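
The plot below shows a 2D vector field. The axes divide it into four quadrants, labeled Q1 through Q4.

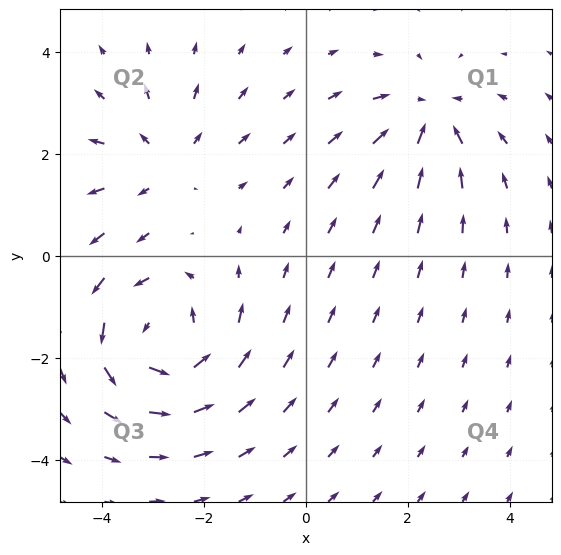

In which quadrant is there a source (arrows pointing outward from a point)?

Q2

The source sits at approximately (-2.8, 1.9), which lies in quadrant Q2. The divergence there is about +3, positive as expected for a source.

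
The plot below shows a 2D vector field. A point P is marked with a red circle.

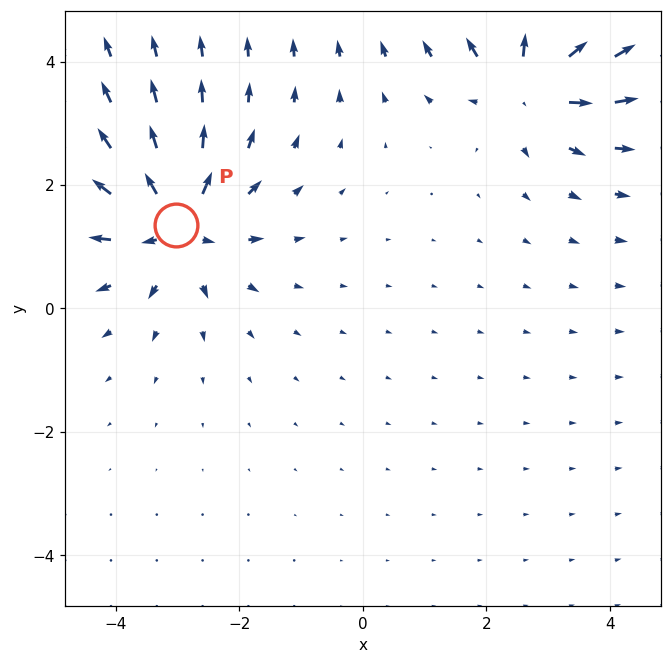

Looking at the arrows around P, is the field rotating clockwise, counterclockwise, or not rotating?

Near P at (-3.0, 1.4) the arrows show no circulation. The curl there is ≈0.

not rotating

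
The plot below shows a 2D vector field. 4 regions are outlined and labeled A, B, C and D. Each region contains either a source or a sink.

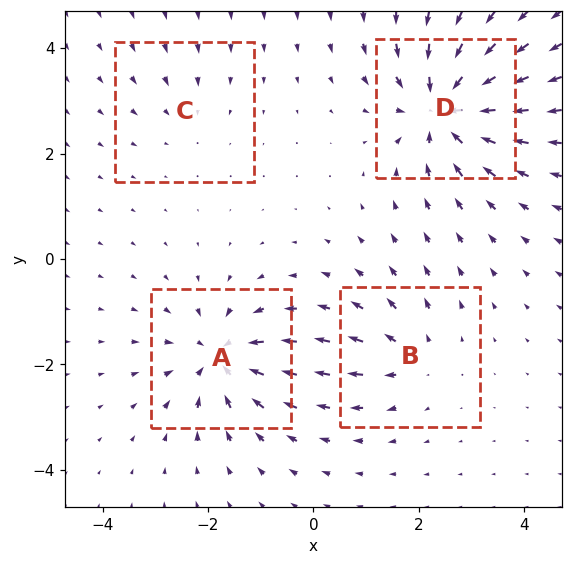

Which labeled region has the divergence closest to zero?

C

Divergence at each region's feature centre — A: about -6, B: about +4, C: about -2, D: about -8. Region C is closest to zero.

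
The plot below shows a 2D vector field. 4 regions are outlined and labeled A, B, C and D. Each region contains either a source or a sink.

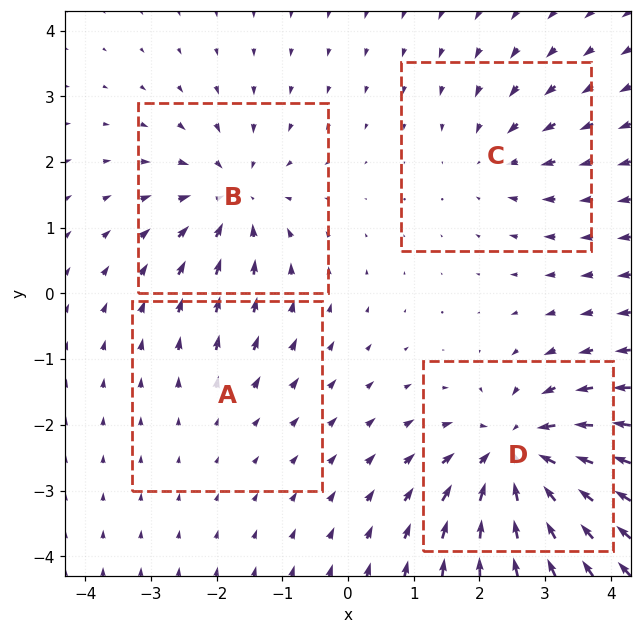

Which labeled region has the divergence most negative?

D

Divergence at each region's feature centre — A: about +2, B: about -5, C: about -3, D: about -8. Region D is most negative.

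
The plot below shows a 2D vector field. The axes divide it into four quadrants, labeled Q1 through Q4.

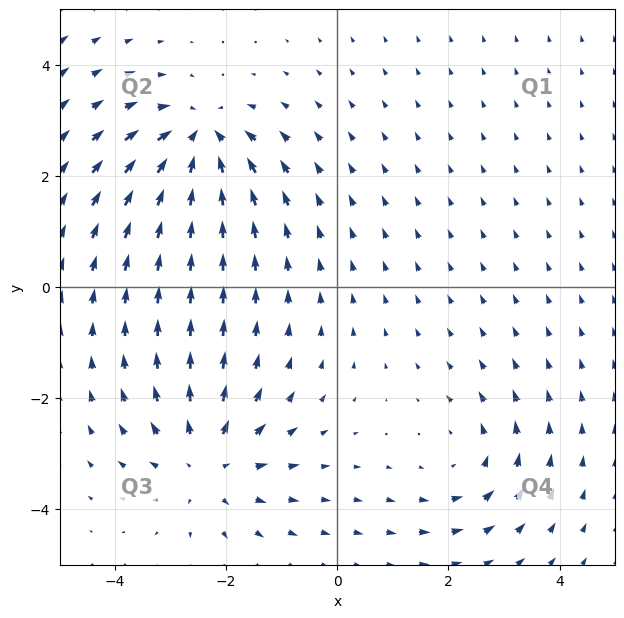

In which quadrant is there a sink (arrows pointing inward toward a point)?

Q2

The sink sits at approximately (-2.5, 2.7), which lies in quadrant Q2. The divergence there is about -7, negative as expected for a sink.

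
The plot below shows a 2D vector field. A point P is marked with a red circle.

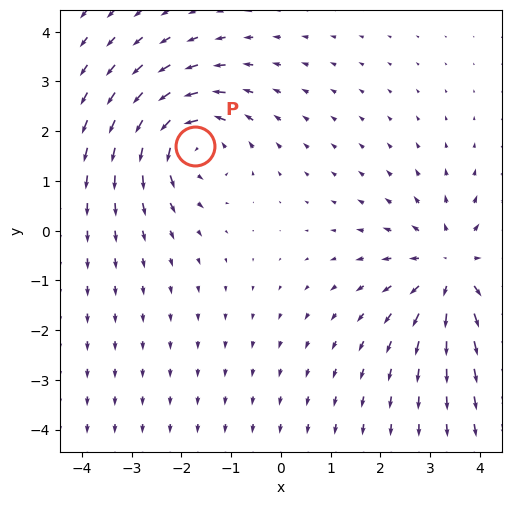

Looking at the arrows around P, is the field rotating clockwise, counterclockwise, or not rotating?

Near P at (-1.7, 1.7) the arrows circulate counterclockwise. The curl (z-component) there is about +4; positive curl means counterclockwise rotation.

counterclockwise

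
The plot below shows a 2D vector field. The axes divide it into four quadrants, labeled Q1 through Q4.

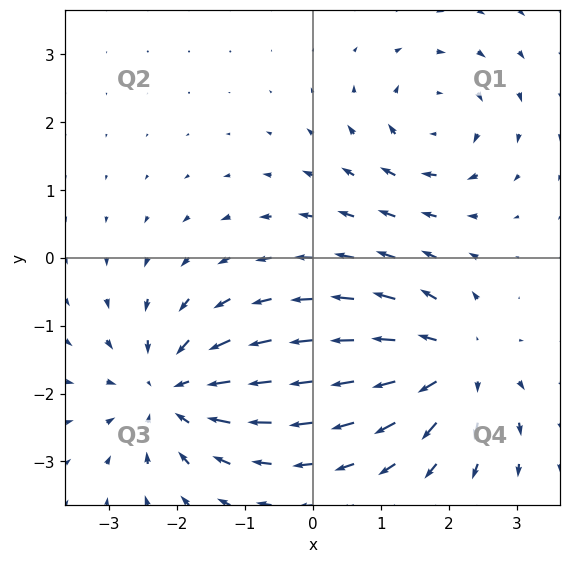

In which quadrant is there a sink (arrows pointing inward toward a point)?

The sink sits at approximately (-2.1, -2.0), which lies in quadrant Q3. The divergence there is about -5, negative as expected for a sink.

Q3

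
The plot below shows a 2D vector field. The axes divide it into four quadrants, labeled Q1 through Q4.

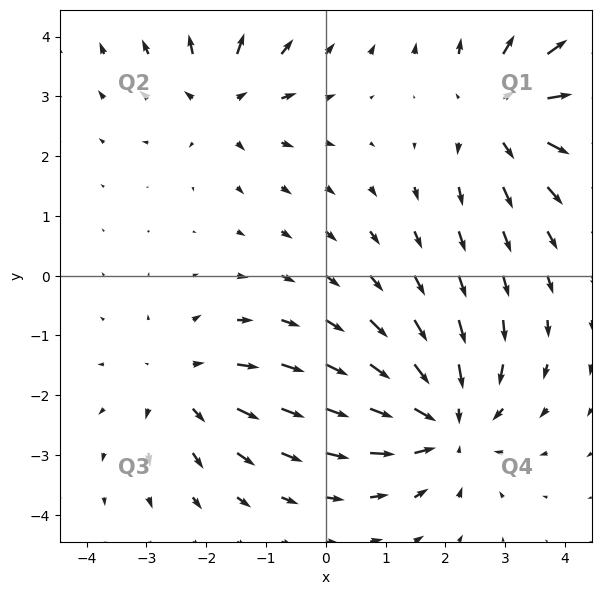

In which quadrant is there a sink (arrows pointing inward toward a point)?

Q4

The sink sits at approximately (2.0, -2.4), which lies in quadrant Q4. The divergence there is about -4, negative as expected for a sink.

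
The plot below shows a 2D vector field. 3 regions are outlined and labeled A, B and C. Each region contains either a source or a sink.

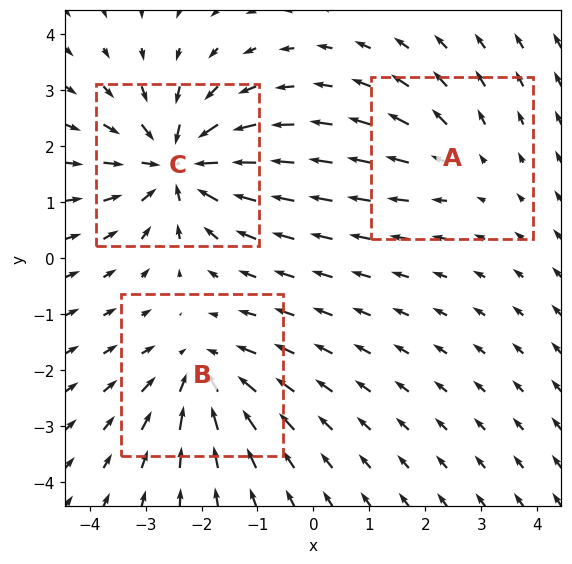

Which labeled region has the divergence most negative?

C

Divergence at each region's feature centre — A: about +2, B: about -3, C: about -5. Region C is most negative.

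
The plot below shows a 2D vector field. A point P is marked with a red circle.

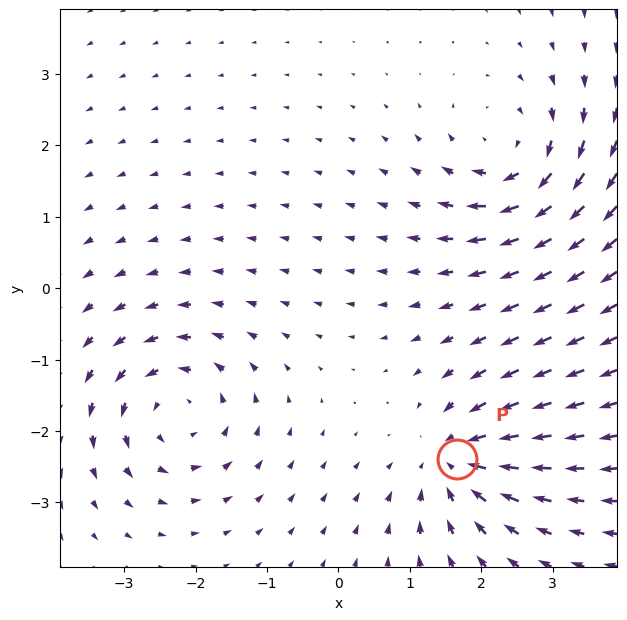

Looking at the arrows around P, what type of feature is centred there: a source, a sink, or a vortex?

At P (1.7, -2.4) the arrows converge inward. Divergence about -5, curl ≈0 — negative divergence with near-zero curl is a sink.

sink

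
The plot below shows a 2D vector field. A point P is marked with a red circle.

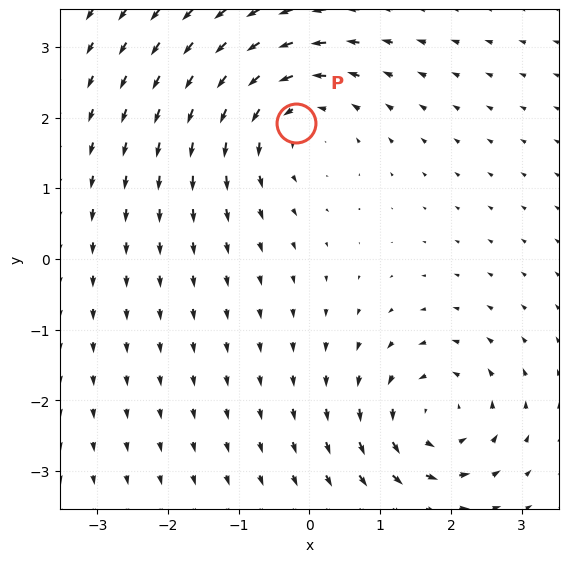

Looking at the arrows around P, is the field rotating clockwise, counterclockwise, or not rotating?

Near P at (-0.2, 1.9) the arrows circulate counterclockwise. The curl (z-component) there is about +3; positive curl means counterclockwise rotation.

counterclockwise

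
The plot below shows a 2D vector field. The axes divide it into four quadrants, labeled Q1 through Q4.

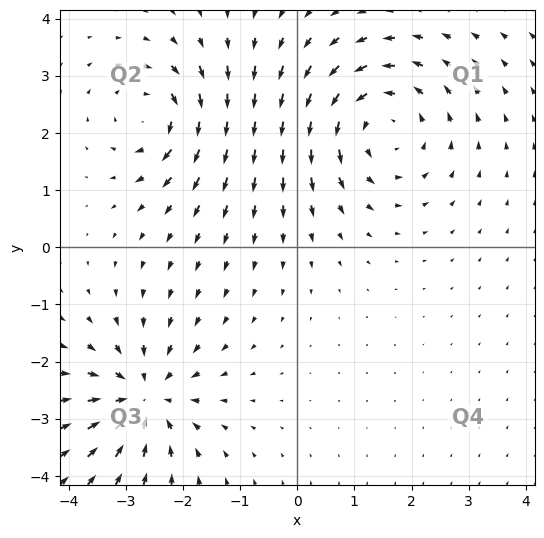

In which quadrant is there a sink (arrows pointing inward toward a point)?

The sink sits at approximately (-2.7, -2.6), which lies in quadrant Q3. The divergence there is about -5, negative as expected for a sink.

Q3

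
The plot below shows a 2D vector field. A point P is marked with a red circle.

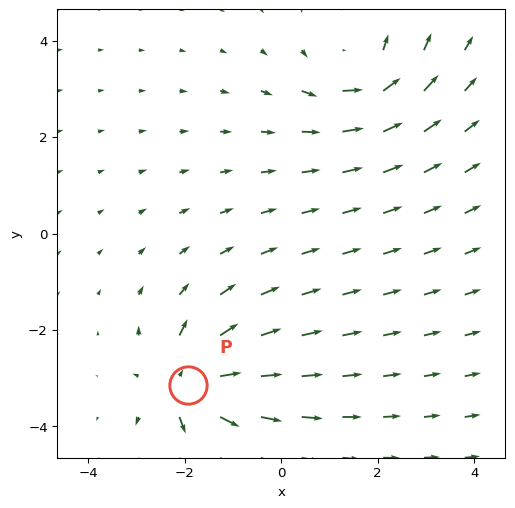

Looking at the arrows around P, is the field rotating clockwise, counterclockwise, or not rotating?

Near P at (-1.9, -3.1) the arrows show no circulation. The curl there is ≈0.

not rotating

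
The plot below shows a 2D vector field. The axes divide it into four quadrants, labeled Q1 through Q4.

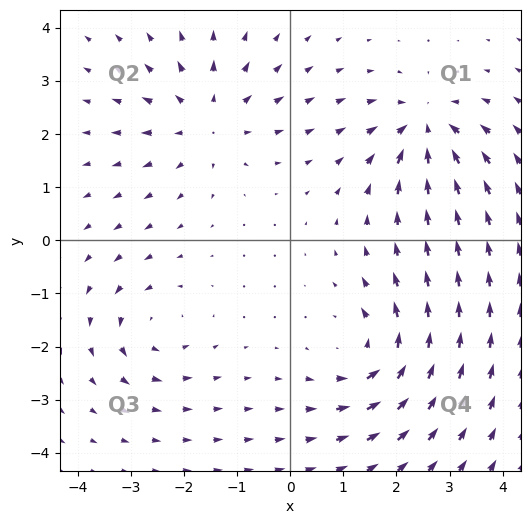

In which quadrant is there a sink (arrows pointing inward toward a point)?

The sink sits at approximately (2.5, 2.1), which lies in quadrant Q1. The divergence there is about -6, negative as expected for a sink.

Q1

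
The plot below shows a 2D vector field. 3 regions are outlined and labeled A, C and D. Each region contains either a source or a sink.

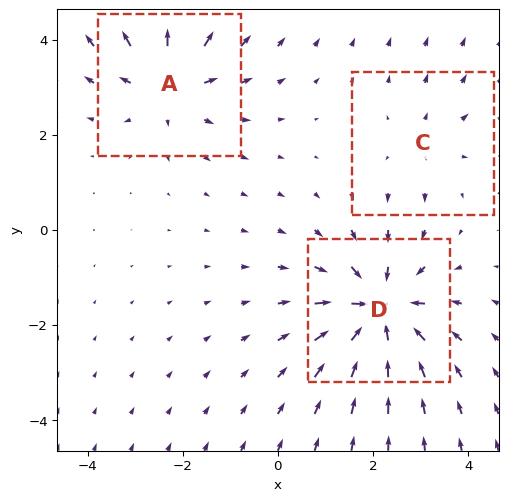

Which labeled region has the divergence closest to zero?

Divergence at each region's feature centre — A: about +4, C: about +2, D: about -5. Region C is closest to zero.

C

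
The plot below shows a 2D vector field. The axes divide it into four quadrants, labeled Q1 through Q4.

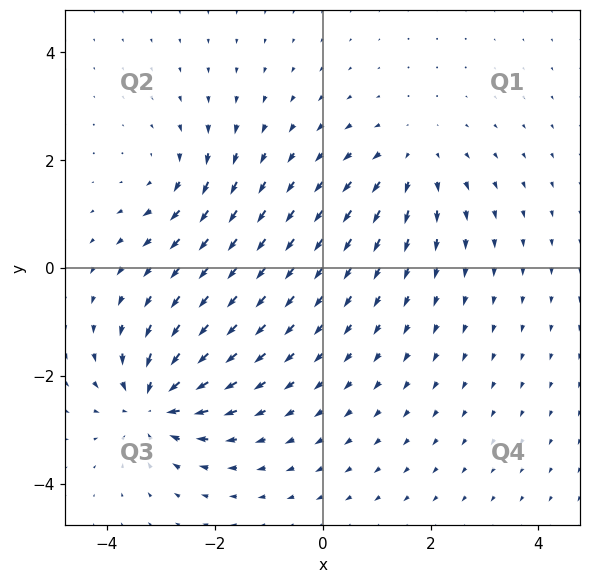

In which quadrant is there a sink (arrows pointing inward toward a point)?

The sink sits at approximately (-3.1, -2.5), which lies in quadrant Q3. The divergence there is about -6, negative as expected for a sink.

Q3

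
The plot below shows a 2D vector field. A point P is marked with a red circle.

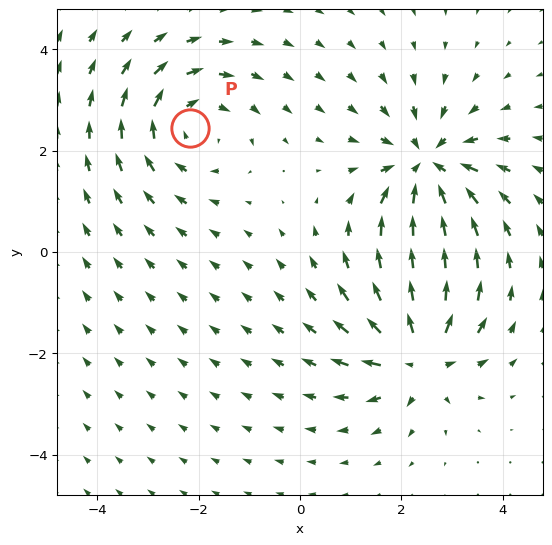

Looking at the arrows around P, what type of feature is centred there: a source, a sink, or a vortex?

vortex

At P (-2.2, 2.4) the arrows circulate clockwise. Divergence ≈0, curl about -3 — near-zero divergence with nonzero curl is a vortex.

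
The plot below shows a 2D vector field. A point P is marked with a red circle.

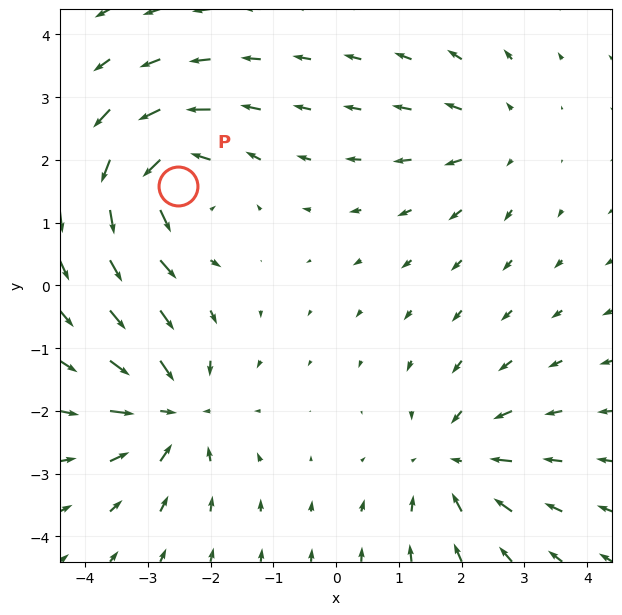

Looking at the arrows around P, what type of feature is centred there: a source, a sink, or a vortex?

At P (-2.5, 1.6) the arrows circulate counterclockwise. Divergence ≈0, curl about +7 — near-zero divergence with nonzero curl is a vortex.

vortex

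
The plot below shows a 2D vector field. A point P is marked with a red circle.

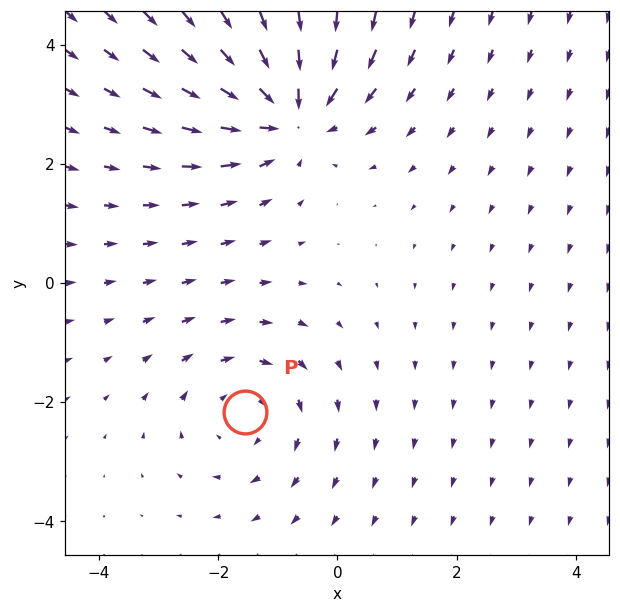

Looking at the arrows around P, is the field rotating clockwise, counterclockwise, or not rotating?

clockwise

Near P at (-1.6, -2.2) the arrows circulate clockwise. The curl (z-component) there is about -3; negative curl means clockwise rotation.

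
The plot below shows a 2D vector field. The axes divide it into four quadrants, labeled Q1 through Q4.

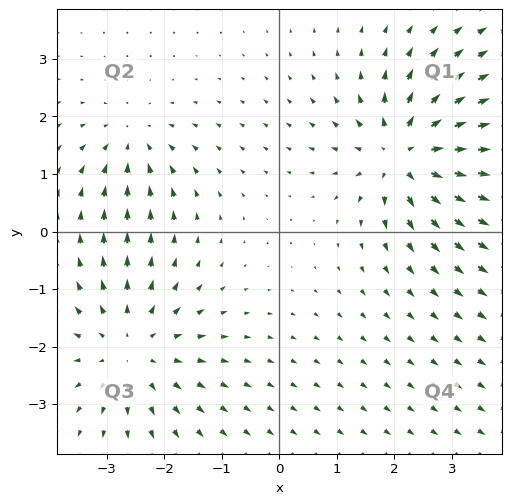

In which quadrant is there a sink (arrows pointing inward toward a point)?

Q2

The sink sits at approximately (-2.6, 1.6), which lies in quadrant Q2. The divergence there is about -3, negative as expected for a sink.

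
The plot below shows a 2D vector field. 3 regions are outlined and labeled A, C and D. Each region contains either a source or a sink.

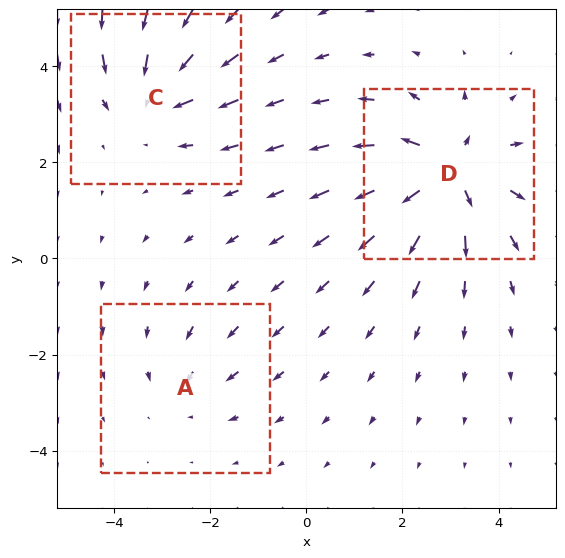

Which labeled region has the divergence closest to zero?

Divergence at each region's feature centre — A: about -2, C: about -3, D: about +5. Region A is closest to zero.

A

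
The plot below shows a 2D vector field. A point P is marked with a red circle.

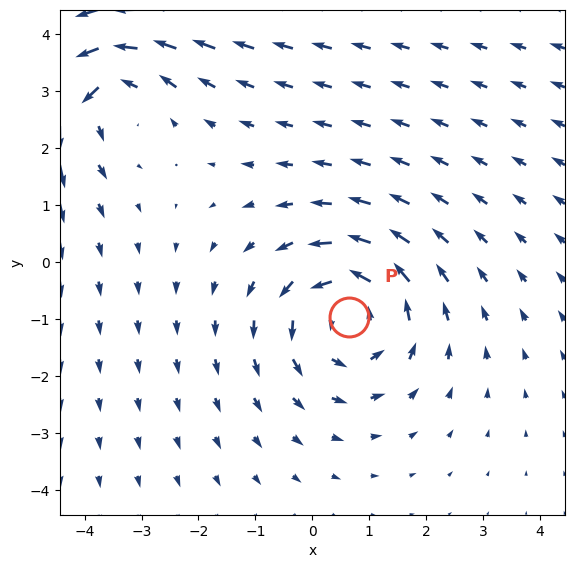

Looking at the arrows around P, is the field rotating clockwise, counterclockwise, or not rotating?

counterclockwise

Near P at (0.6, -1.0) the arrows circulate counterclockwise. The curl (z-component) there is about +3; positive curl means counterclockwise rotation.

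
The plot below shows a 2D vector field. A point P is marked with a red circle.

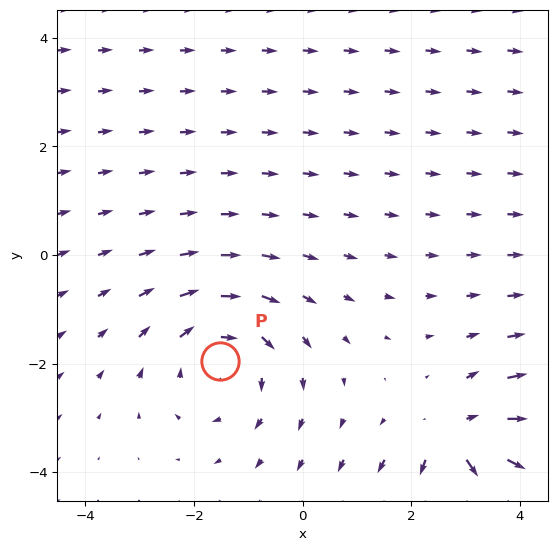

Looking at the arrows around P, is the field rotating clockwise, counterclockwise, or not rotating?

Near P at (-1.5, -1.9) the arrows circulate clockwise. The curl (z-component) there is about -3; negative curl means clockwise rotation.

clockwise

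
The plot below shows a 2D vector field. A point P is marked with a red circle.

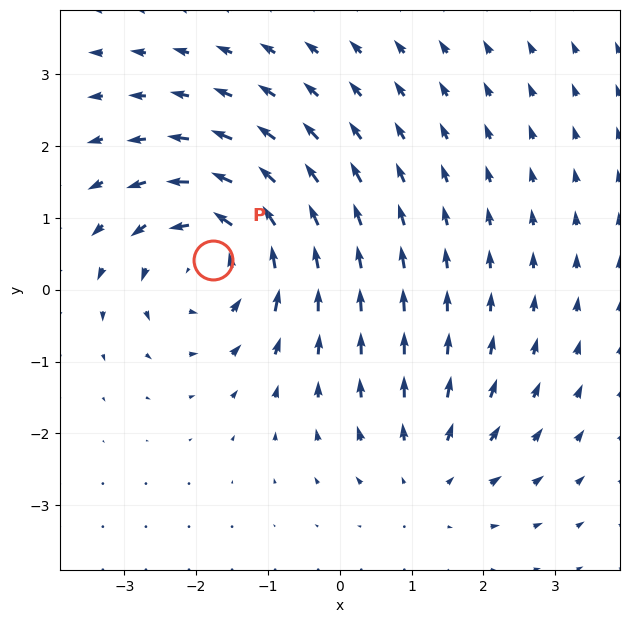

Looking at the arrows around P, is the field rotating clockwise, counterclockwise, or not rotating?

counterclockwise

Near P at (-1.8, 0.4) the arrows circulate counterclockwise. The curl (z-component) there is about +5; positive curl means counterclockwise rotation.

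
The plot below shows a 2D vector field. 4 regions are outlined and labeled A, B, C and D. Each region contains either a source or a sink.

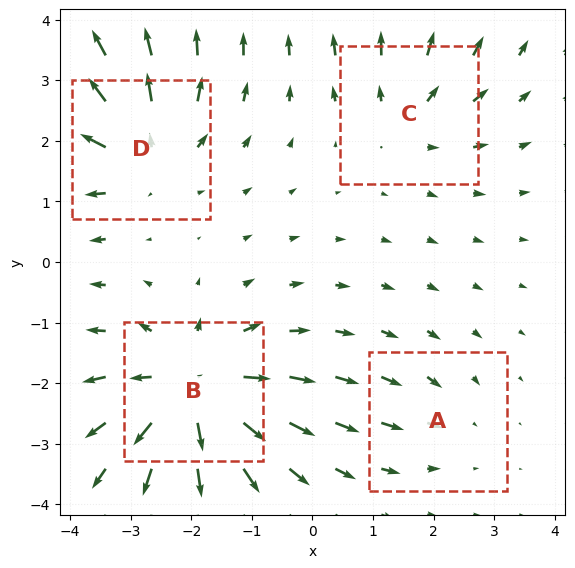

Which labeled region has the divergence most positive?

B

Divergence at each region's feature centre — A: about -2, B: about +7, C: about +3, D: about +5. Region B is most positive.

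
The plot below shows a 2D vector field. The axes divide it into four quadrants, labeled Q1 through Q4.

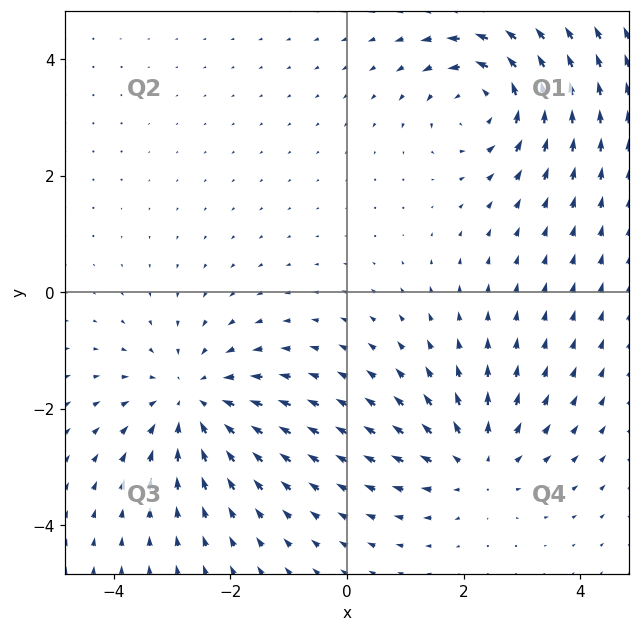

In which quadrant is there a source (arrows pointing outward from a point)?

Q4

The source sits at approximately (2.2, -2.9), which lies in quadrant Q4. The divergence there is about +3, positive as expected for a source.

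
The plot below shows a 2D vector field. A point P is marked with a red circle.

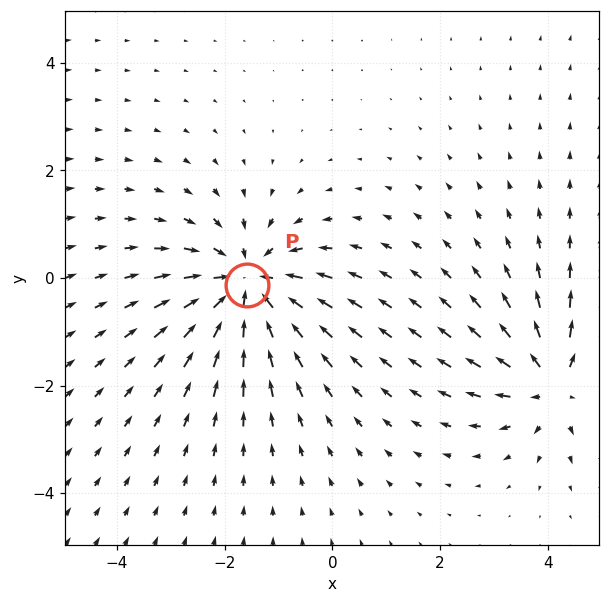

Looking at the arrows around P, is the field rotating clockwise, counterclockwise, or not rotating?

Near P at (-1.6, -0.1) the arrows show no circulation. The curl there is ≈0.

not rotating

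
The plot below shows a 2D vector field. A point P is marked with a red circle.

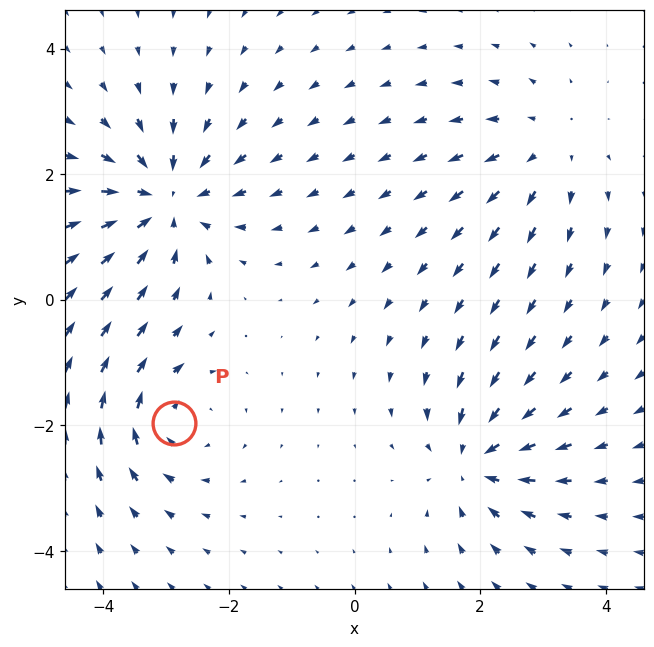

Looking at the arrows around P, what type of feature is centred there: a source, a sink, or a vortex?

vortex

At P (-2.9, -2.0) the arrows circulate clockwise. Divergence ≈0, curl about -4 — near-zero divergence with nonzero curl is a vortex.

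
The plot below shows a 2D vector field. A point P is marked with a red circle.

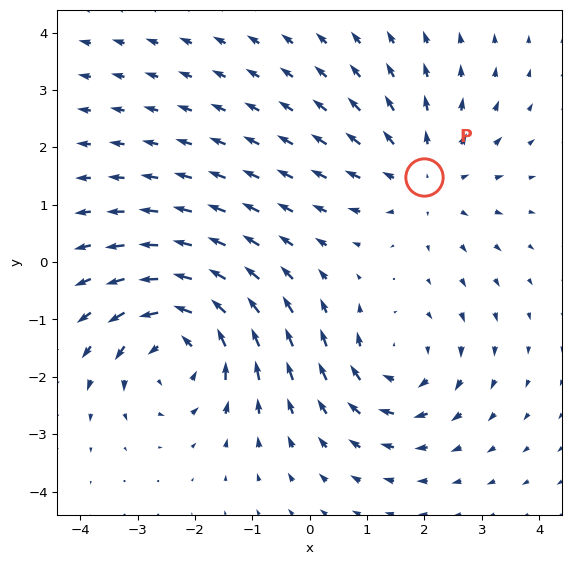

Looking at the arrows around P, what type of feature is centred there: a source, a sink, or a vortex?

source

At P (2.0, 1.5) the arrows spread outward. Divergence about +3, curl ≈0 — positive divergence with near-zero curl is a source.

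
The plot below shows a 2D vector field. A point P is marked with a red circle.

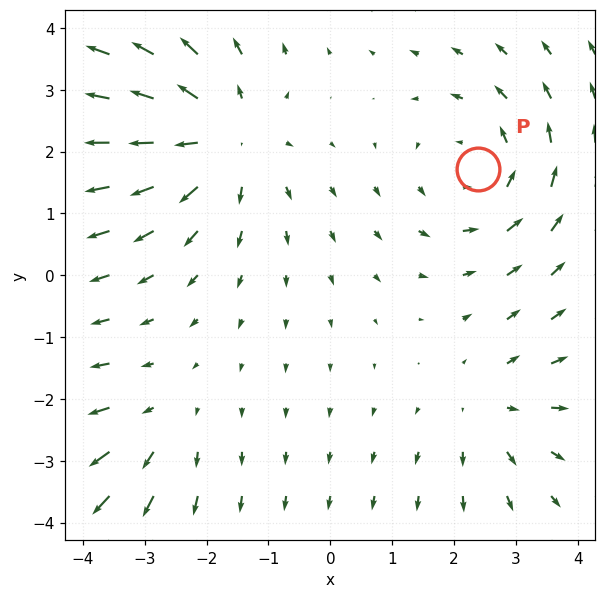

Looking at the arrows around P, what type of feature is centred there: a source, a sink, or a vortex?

vortex

At P (2.4, 1.7) the arrows circulate counterclockwise. Divergence ≈0, curl about +3 — near-zero divergence with nonzero curl is a vortex.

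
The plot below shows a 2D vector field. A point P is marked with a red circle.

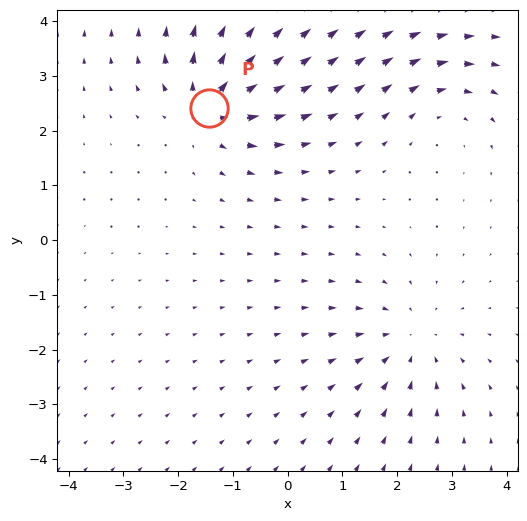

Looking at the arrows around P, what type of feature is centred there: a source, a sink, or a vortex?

At P (-1.4, 2.4) the arrows spread outward. Divergence about +5, curl ≈0 — positive divergence with near-zero curl is a source.

source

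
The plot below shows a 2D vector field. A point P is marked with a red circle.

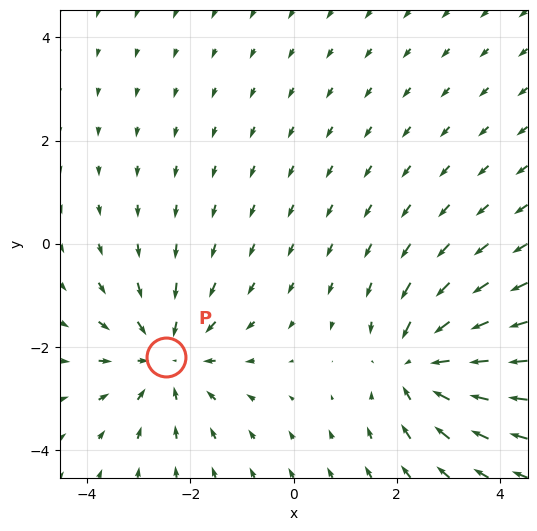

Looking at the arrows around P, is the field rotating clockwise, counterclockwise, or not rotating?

not rotating

Near P at (-2.5, -2.2) the arrows show no circulation. The curl there is ≈0.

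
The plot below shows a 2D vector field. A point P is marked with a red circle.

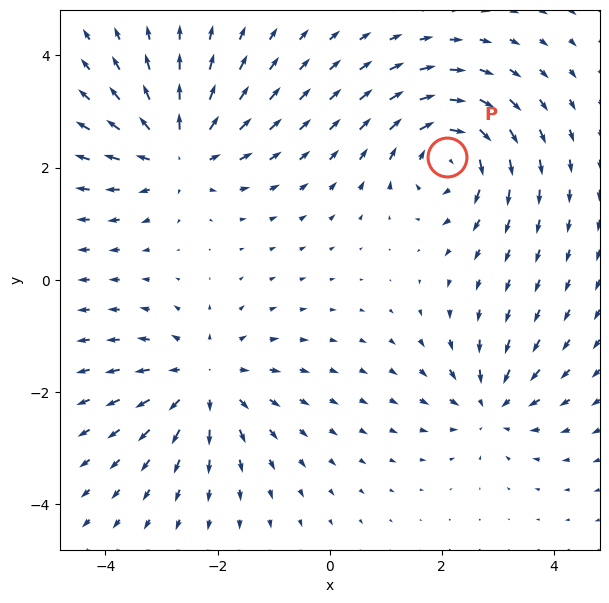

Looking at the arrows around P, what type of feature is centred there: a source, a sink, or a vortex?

At P (2.1, 2.2) the arrows circulate clockwise. Divergence ≈0, curl about -6 — near-zero divergence with nonzero curl is a vortex.

vortex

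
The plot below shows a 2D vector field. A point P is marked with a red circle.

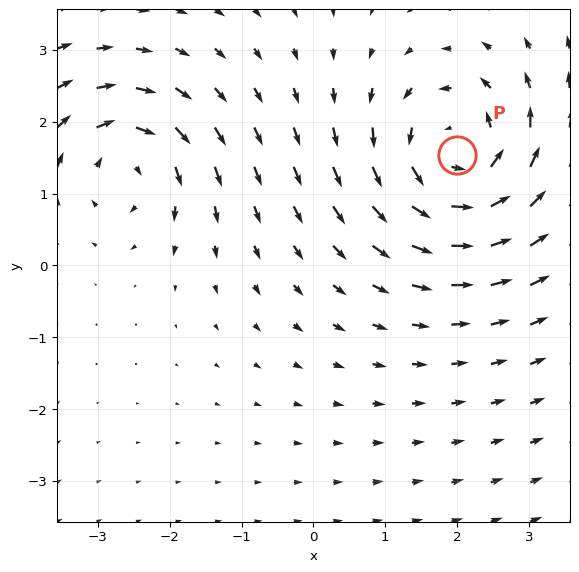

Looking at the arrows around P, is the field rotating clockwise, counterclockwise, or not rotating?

counterclockwise

Near P at (2.0, 1.5) the arrows circulate counterclockwise. The curl (z-component) there is about +5; positive curl means counterclockwise rotation.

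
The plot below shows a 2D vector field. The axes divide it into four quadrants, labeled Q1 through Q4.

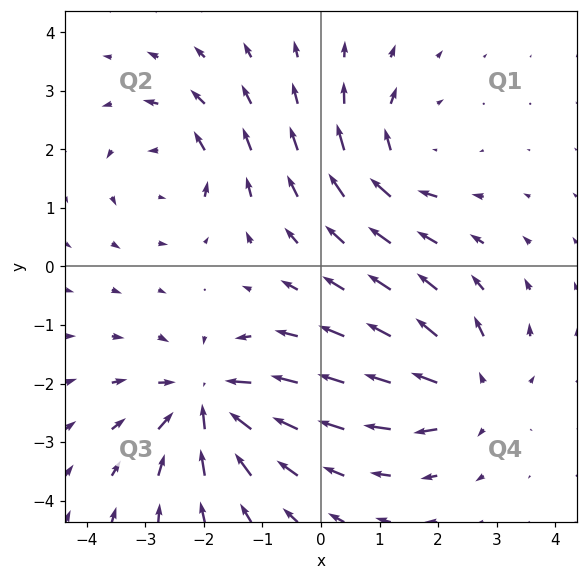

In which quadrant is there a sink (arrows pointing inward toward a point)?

The sink sits at approximately (-1.9, -2.3), which lies in quadrant Q3. The divergence there is about -6, negative as expected for a sink.

Q3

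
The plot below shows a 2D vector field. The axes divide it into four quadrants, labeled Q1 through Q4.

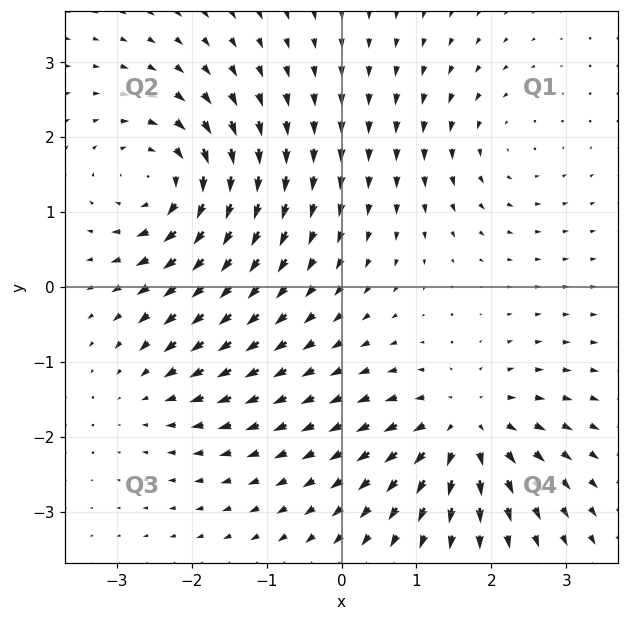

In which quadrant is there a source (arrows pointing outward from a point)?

Q4

The source sits at approximately (1.7, -1.9), which lies in quadrant Q4. The divergence there is about +6, positive as expected for a source.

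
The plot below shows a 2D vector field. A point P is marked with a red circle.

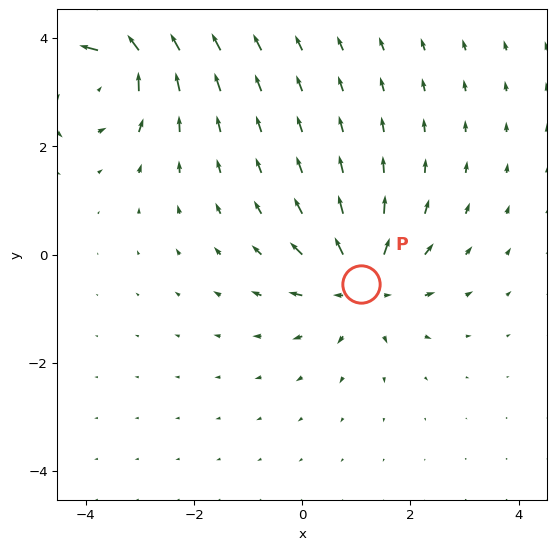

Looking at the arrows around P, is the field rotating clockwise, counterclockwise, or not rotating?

Near P at (1.1, -0.5) the arrows show no circulation. The curl there is ≈0.

not rotating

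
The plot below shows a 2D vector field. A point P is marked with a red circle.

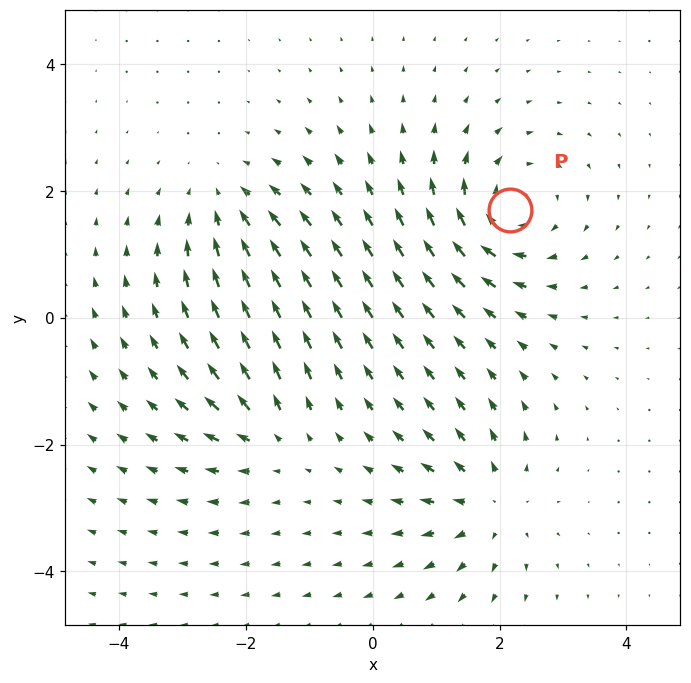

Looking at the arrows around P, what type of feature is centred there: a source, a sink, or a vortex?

vortex

At P (2.2, 1.7) the arrows circulate clockwise. Divergence ≈0, curl about -5 — near-zero divergence with nonzero curl is a vortex.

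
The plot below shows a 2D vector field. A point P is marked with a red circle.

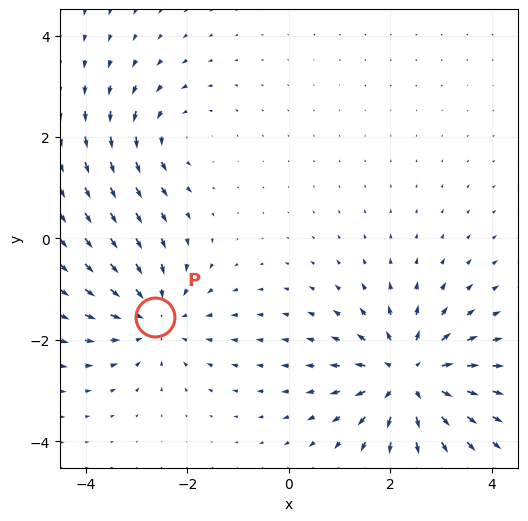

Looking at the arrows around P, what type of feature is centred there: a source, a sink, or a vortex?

sink

At P (-2.6, -1.5) the arrows converge inward. Divergence about -4, curl ≈0 — negative divergence with near-zero curl is a sink.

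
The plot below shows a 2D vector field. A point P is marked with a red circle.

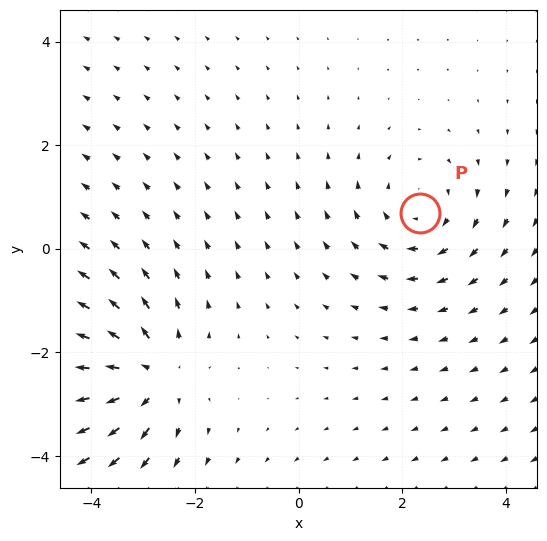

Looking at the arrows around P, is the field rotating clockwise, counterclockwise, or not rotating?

clockwise

Near P at (2.4, 0.7) the arrows circulate clockwise. The curl (z-component) there is about -2; negative curl means clockwise rotation.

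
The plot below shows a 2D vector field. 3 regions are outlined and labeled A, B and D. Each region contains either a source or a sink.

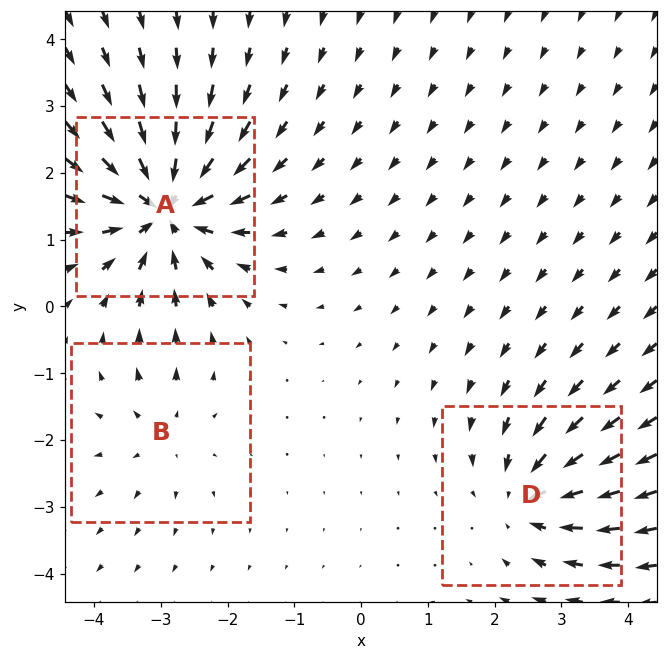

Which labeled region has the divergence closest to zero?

Divergence at each region's feature centre — A: about -7, B: about +2, D: about -4. Region B is closest to zero.

B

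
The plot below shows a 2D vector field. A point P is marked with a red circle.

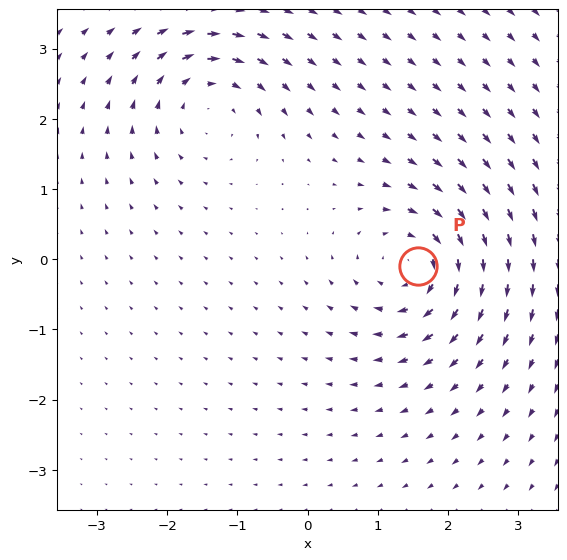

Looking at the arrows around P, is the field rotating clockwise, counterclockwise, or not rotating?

Near P at (1.6, -0.1) the arrows circulate clockwise. The curl (z-component) there is about -5; negative curl means clockwise rotation.

clockwise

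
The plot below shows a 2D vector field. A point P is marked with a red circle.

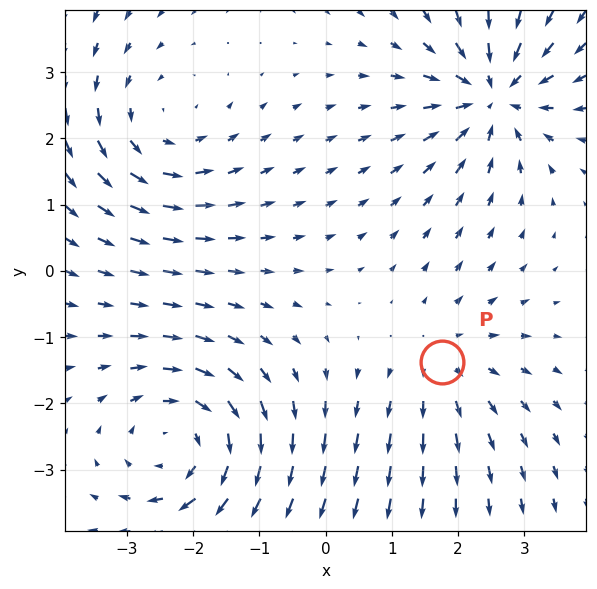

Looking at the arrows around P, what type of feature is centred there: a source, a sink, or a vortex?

At P (1.8, -1.4) the arrows spread outward. Divergence about +2, curl ≈0 — positive divergence with near-zero curl is a source.

source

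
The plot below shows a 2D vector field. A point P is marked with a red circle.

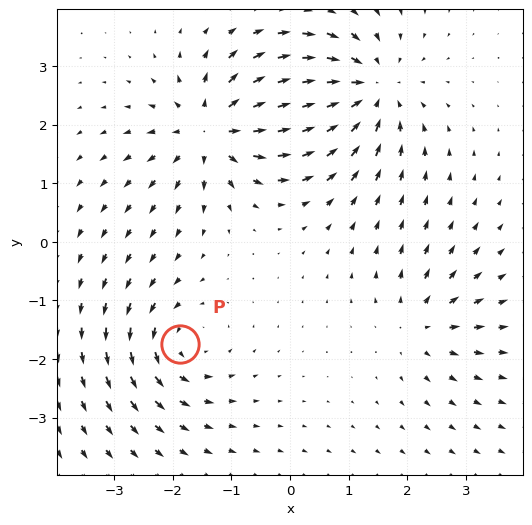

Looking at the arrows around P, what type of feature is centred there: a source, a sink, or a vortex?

vortex

At P (-1.9, -1.7) the arrows circulate counterclockwise. Divergence ≈0, curl about +4 — near-zero divergence with nonzero curl is a vortex.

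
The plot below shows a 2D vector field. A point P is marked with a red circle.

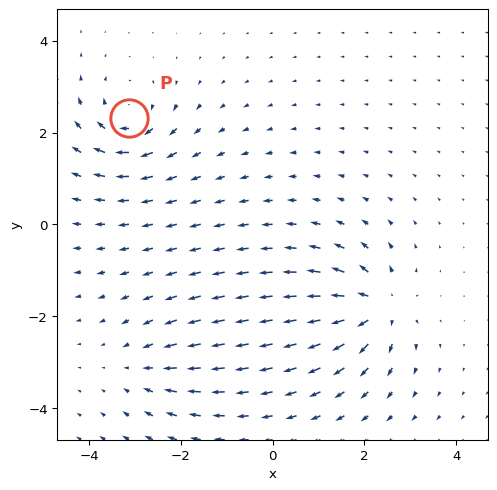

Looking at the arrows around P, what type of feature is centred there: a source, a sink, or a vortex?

At P (-3.1, 2.3) the arrows circulate clockwise. Divergence ≈0, curl about -5 — near-zero divergence with nonzero curl is a vortex.

vortex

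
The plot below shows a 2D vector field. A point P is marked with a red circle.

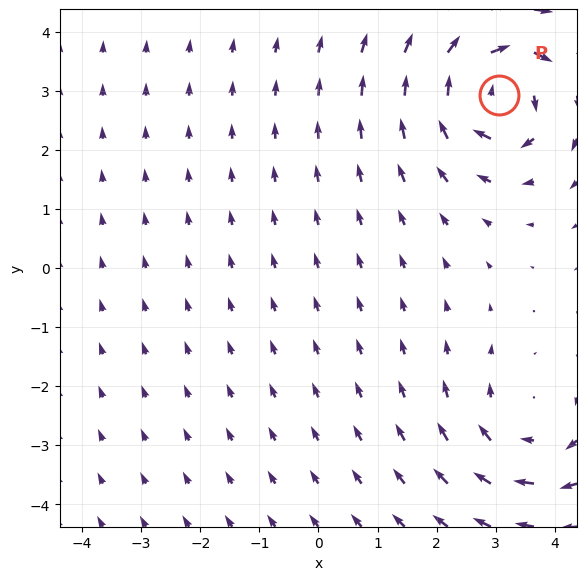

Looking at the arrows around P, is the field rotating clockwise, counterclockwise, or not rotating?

Near P at (3.0, 2.9) the arrows circulate clockwise. The curl (z-component) there is about -7; negative curl means clockwise rotation.

clockwise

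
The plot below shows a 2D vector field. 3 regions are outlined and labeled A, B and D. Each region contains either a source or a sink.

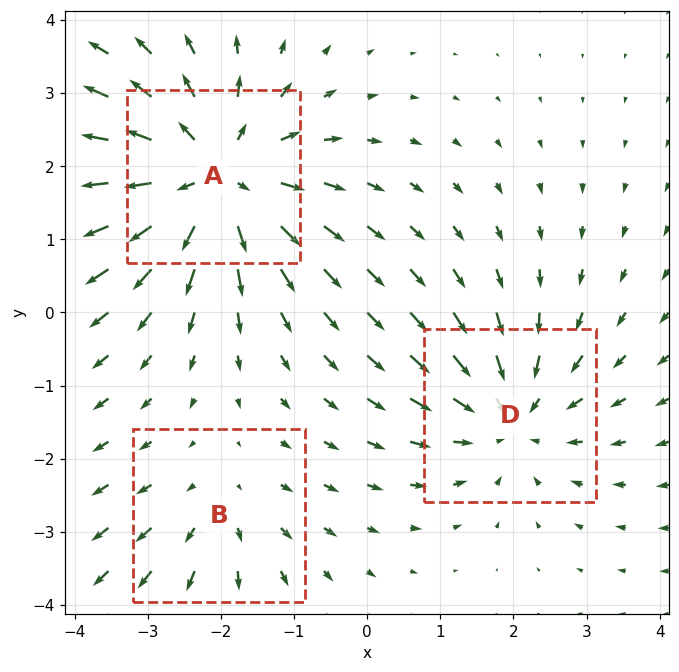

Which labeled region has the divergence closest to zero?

Divergence at each region's feature centre — A: about +4, B: about +2, D: about -3. Region B is closest to zero.

B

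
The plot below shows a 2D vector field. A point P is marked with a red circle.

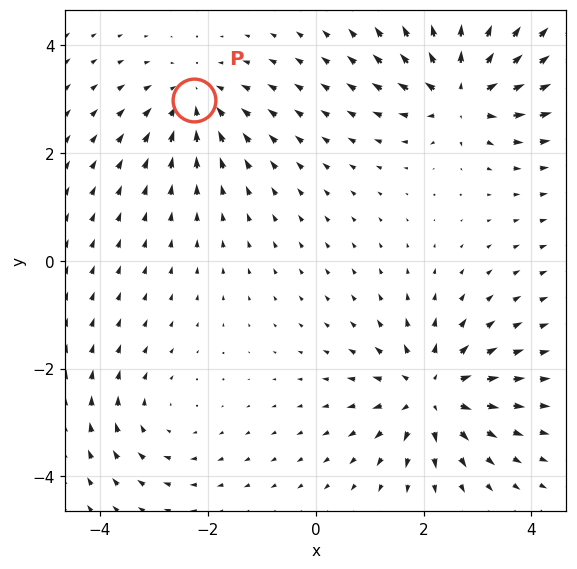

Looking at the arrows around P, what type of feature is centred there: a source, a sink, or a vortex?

At P (-2.3, 3.0) the arrows converge inward. Divergence about -4, curl ≈0 — negative divergence with near-zero curl is a sink.

sink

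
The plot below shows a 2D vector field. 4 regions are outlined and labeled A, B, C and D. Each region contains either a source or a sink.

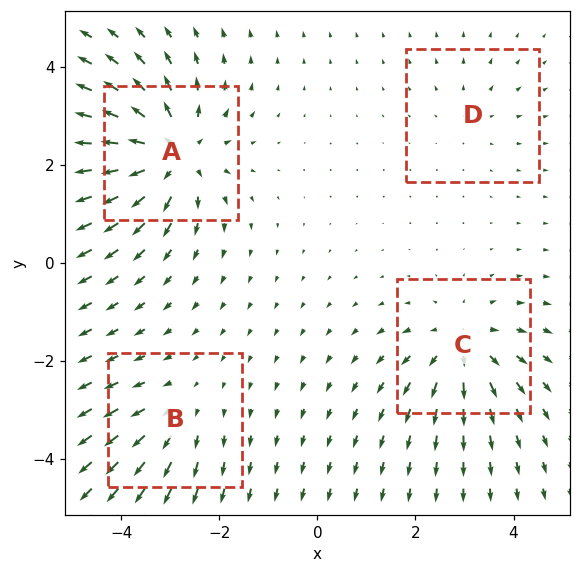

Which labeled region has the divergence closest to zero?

Divergence at each region's feature centre — A: about +8, B: about +3, C: about +5, D: about +2. Region D is closest to zero.

D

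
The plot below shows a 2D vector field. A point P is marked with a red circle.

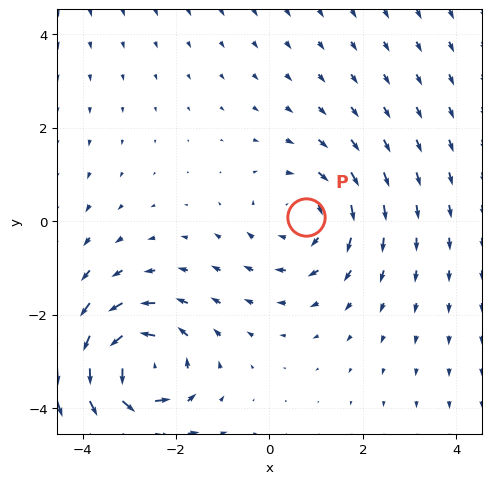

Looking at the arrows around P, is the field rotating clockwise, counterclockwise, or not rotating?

Near P at (0.8, 0.1) the arrows circulate clockwise. The curl (z-component) there is about -2; negative curl means clockwise rotation.

clockwise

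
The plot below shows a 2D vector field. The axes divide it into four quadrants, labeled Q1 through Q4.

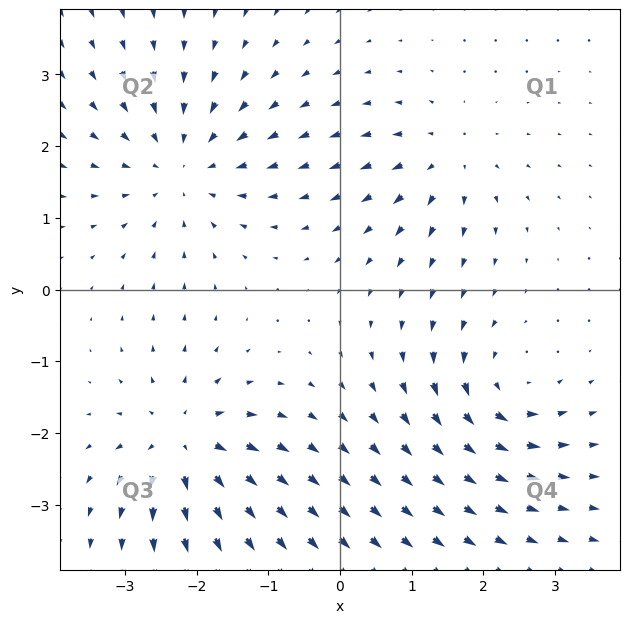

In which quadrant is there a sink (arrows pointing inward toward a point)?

Q2

The sink sits at approximately (-2.2, 1.7), which lies in quadrant Q2. The divergence there is about -4, negative as expected for a sink.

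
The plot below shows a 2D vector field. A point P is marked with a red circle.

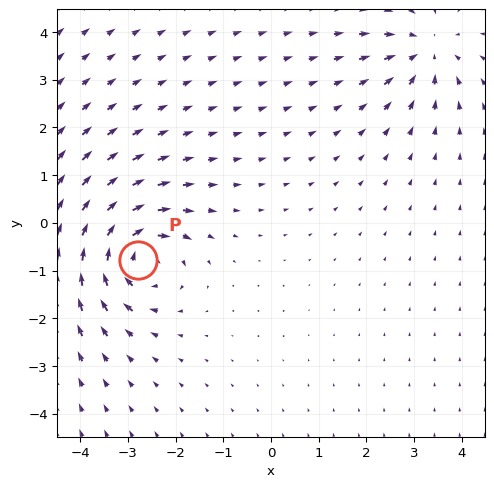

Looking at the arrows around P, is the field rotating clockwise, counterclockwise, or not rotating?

clockwise

Near P at (-2.8, -0.8) the arrows circulate clockwise. The curl (z-component) there is about -5; negative curl means clockwise rotation.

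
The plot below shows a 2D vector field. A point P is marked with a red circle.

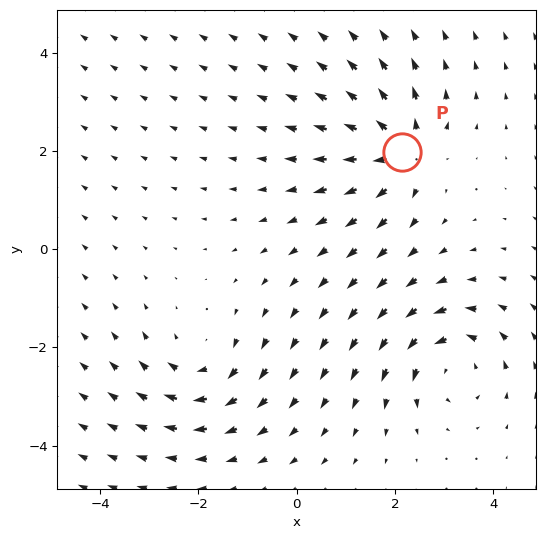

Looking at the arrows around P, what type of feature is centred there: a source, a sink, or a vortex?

At P (2.1, 2.0) the arrows spread outward. Divergence about +5, curl ≈0 — positive divergence with near-zero curl is a source.

source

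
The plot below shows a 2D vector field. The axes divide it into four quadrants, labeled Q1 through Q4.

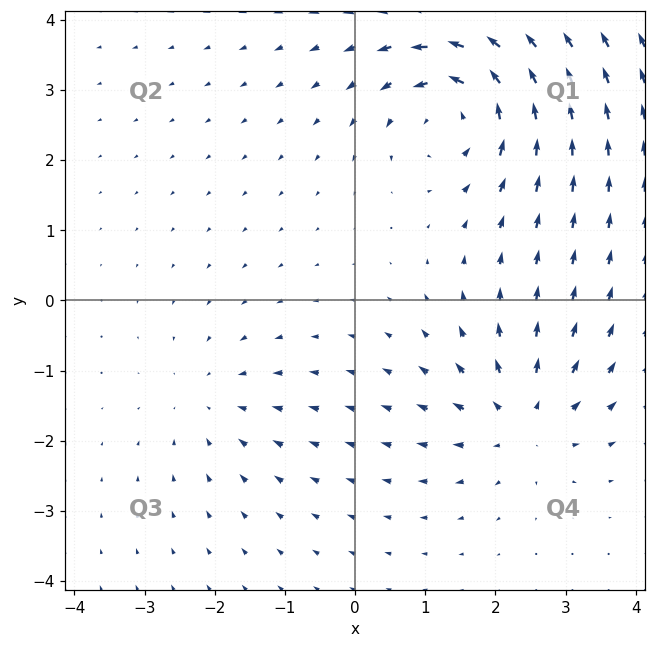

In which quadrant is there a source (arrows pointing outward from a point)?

Q4

The source sits at approximately (2.4, -1.7), which lies in quadrant Q4. The divergence there is about +4, positive as expected for a source.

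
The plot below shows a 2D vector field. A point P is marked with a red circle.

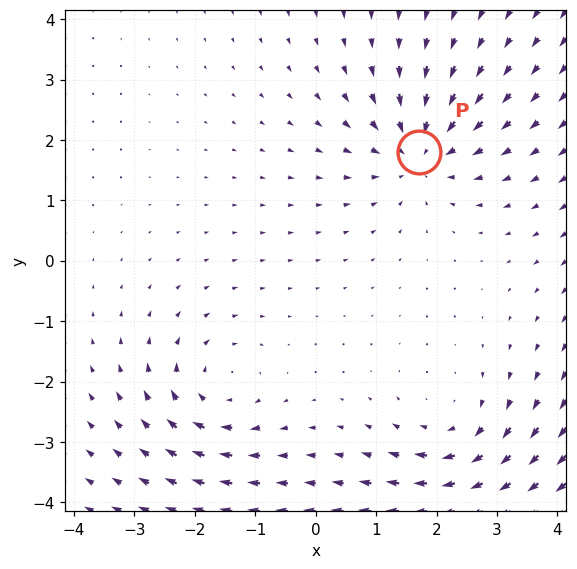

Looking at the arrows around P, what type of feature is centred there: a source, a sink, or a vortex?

sink

At P (1.7, 1.8) the arrows converge inward. Divergence about -4, curl ≈0 — negative divergence with near-zero curl is a sink.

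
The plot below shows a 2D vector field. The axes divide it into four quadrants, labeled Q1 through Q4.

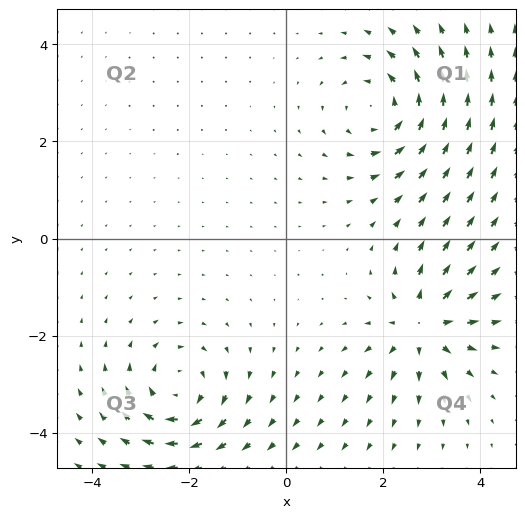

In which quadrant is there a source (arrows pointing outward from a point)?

The source sits at approximately (2.8, -1.8), which lies in quadrant Q4. The divergence there is about +6, positive as expected for a source.

Q4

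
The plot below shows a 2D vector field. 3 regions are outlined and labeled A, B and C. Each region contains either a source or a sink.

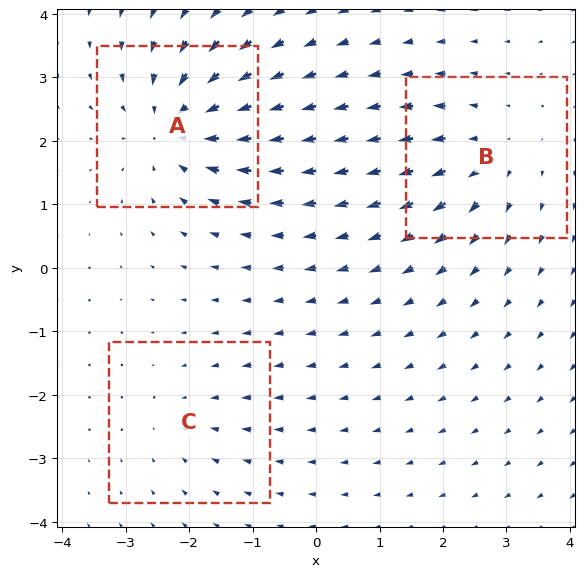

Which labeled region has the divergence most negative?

Divergence at each region's feature centre — A: about -5, B: about +3, C: about -2. Region A is most negative.

A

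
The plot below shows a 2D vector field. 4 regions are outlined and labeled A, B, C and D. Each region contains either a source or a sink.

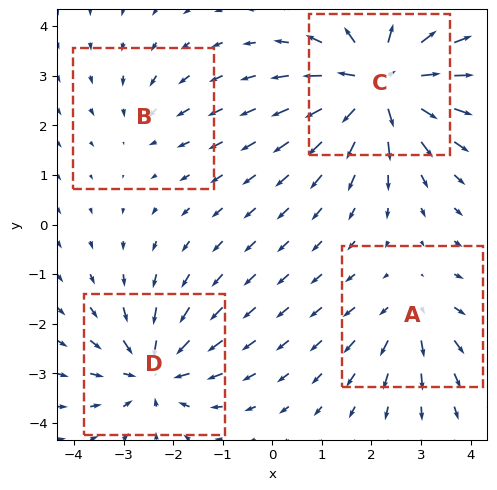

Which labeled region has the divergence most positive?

Divergence at each region's feature centre — A: about +3, B: about -2, C: about +7, D: about -5. Region C is most positive.

C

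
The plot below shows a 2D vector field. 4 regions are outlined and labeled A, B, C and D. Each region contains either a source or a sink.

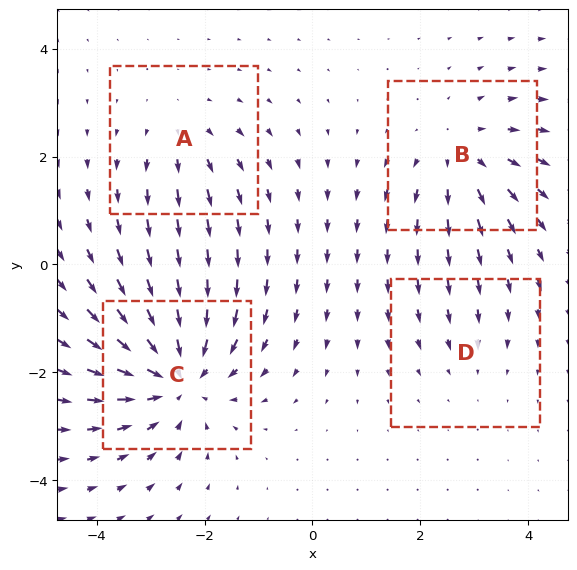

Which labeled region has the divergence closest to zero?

Divergence at each region's feature centre — A: about +3, B: about +4, C: about -6, D: about -2. Region D is closest to zero.

D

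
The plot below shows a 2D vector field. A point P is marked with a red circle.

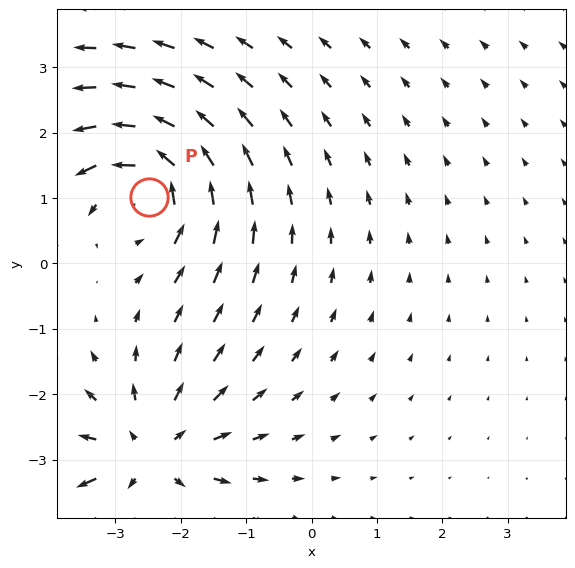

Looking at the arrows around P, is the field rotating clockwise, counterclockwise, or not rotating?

counterclockwise

Near P at (-2.5, 1.0) the arrows circulate counterclockwise. The curl (z-component) there is about +5; positive curl means counterclockwise rotation.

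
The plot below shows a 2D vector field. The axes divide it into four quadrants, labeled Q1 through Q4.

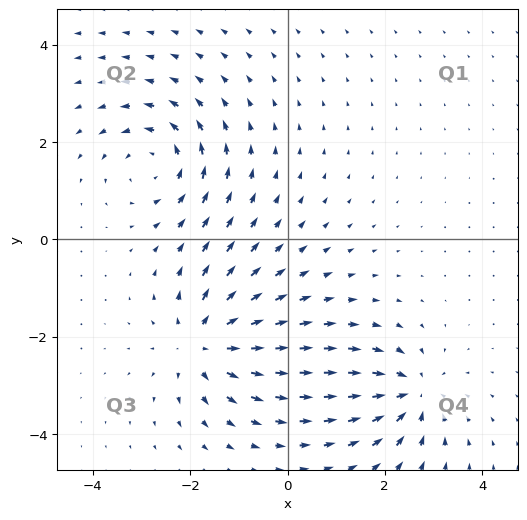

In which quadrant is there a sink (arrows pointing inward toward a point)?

Q4

The sink sits at approximately (2.6, -3.2), which lies in quadrant Q4. The divergence there is about -6, negative as expected for a sink.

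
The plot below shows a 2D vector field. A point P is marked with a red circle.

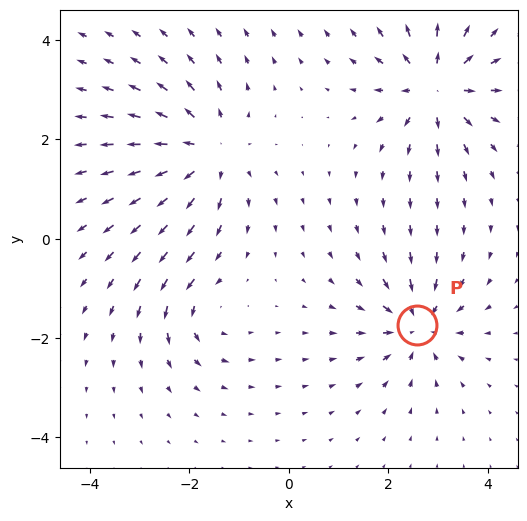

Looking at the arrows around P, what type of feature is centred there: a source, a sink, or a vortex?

At P (2.6, -1.7) the arrows converge inward. Divergence about -5, curl ≈0 — negative divergence with near-zero curl is a sink.

sink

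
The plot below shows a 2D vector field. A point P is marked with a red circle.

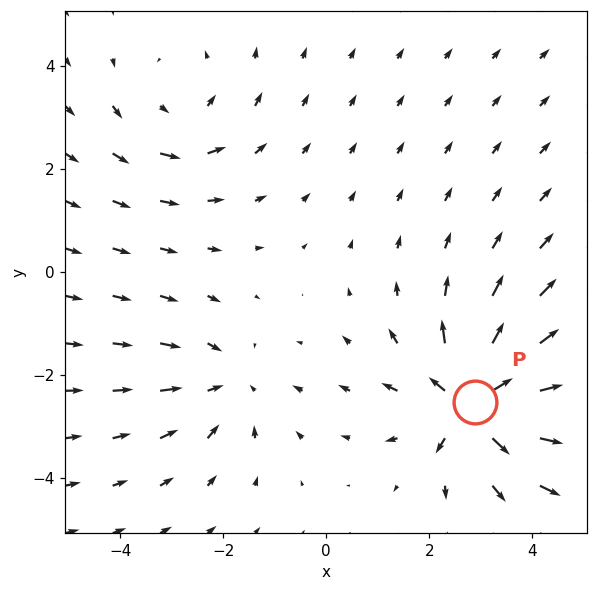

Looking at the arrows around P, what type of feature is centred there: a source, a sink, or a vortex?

source

At P (2.9, -2.5) the arrows spread outward. Divergence about +6, curl ≈0 — positive divergence with near-zero curl is a source.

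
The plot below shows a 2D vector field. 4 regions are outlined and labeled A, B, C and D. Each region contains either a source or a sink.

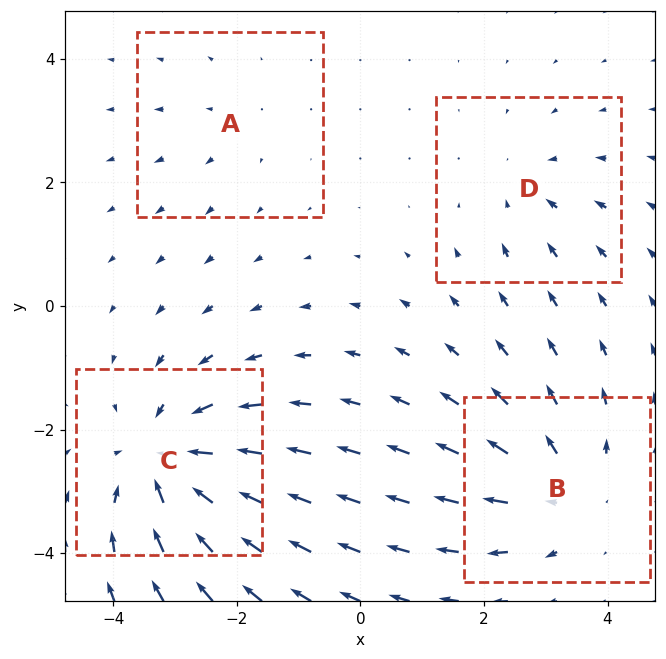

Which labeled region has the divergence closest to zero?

A

Divergence at each region's feature centre — A: about +2, B: about +4, C: about -6, D: about -3. Region A is closest to zero.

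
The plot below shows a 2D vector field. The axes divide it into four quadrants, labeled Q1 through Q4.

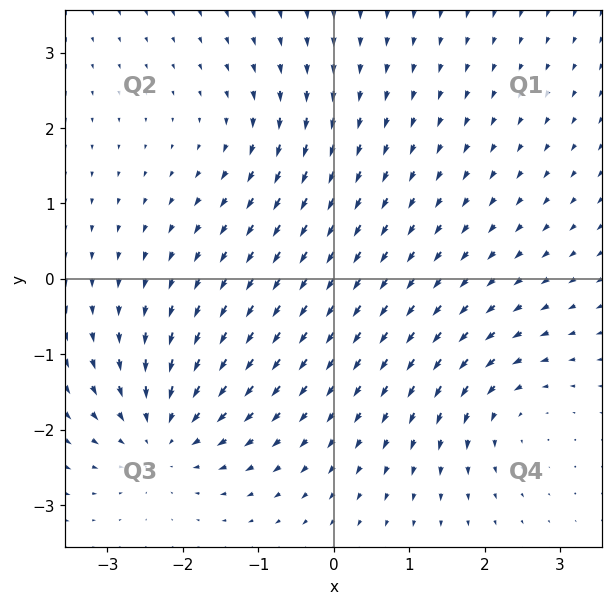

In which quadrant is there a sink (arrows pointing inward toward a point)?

The sink sits at approximately (-2.3, -2.1), which lies in quadrant Q3. The divergence there is about -5, negative as expected for a sink.

Q3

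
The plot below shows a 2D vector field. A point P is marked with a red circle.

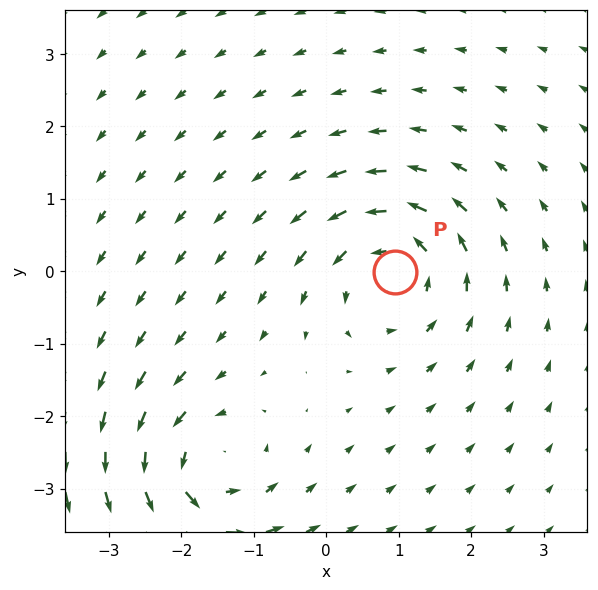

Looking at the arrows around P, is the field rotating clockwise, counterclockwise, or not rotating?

counterclockwise

Near P at (1.0, -0.0) the arrows circulate counterclockwise. The curl (z-component) there is about +6; positive curl means counterclockwise rotation.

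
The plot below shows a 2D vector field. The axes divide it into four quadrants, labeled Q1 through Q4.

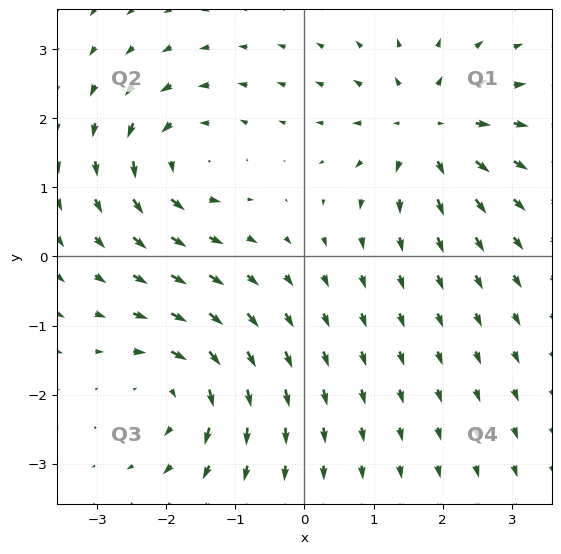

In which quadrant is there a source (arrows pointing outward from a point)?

Q1

The source sits at approximately (1.8, 1.8), which lies in quadrant Q1. The divergence there is about +6, positive as expected for a source.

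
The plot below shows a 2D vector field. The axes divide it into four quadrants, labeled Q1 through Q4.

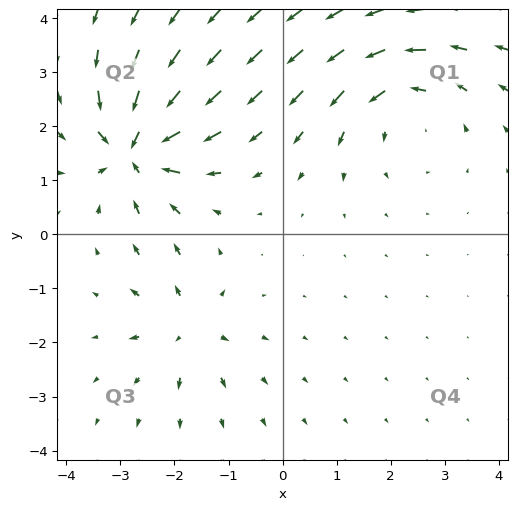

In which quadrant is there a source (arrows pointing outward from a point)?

Q3

The source sits at approximately (-1.8, -1.7), which lies in quadrant Q3. The divergence there is about +4, positive as expected for a source.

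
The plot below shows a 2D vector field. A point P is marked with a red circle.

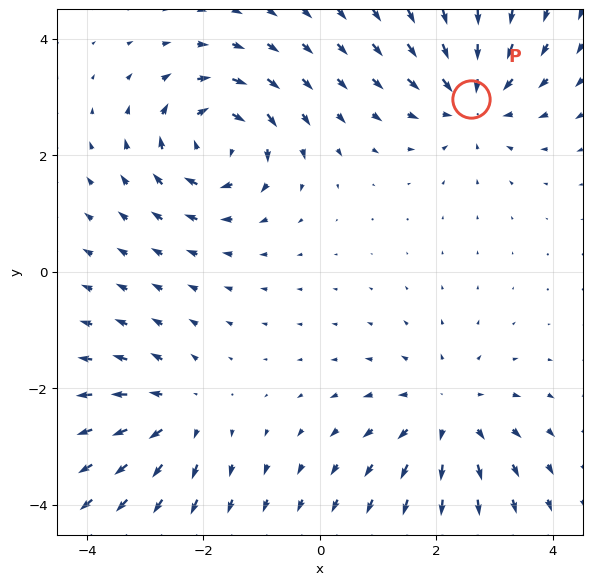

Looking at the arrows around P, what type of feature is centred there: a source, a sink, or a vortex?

At P (2.6, 3.0) the arrows converge inward. Divergence about -5, curl ≈0 — negative divergence with near-zero curl is a sink.

sink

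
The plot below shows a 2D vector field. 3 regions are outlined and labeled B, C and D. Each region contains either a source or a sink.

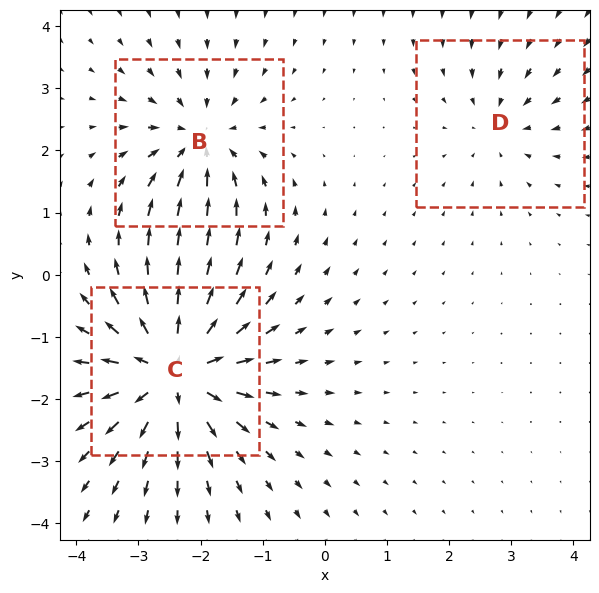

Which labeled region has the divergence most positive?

Divergence at each region's feature centre — B: about -4, C: about +6, D: about -2. Region C is most positive.

C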